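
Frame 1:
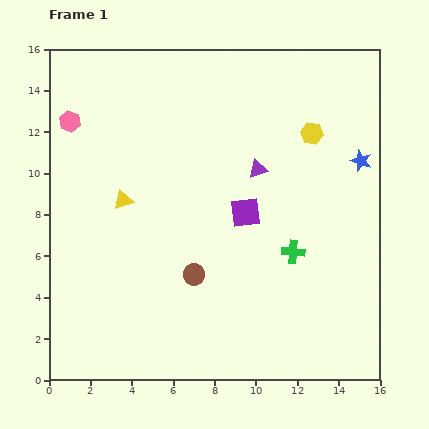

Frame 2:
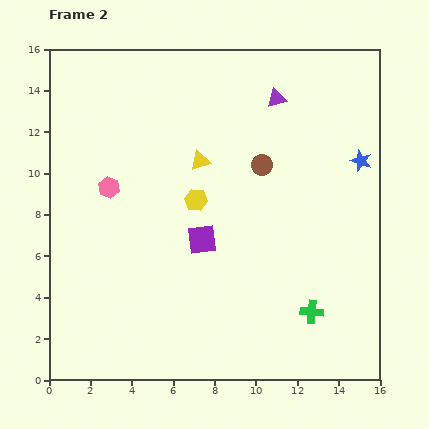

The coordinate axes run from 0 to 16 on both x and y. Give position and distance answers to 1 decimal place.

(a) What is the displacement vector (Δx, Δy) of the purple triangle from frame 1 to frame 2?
(0.9, 3.4)

The purple triangle was at (10.1, 10.2) in frame 1 and (11.0, 13.6) in frame 2.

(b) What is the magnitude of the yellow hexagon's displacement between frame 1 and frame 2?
6.4

The yellow hexagon moved from (12.7, 11.9) to (7.1, 8.7), a distance of √(5.6² + 3.2²) ≈ 6.4.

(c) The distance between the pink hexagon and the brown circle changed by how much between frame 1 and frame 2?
-2.0

Distance in frame 1: 9.5. Distance in frame 2: 7.5.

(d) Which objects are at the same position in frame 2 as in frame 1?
the blue star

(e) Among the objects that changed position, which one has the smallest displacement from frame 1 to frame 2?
the purple square

(moved 2.5)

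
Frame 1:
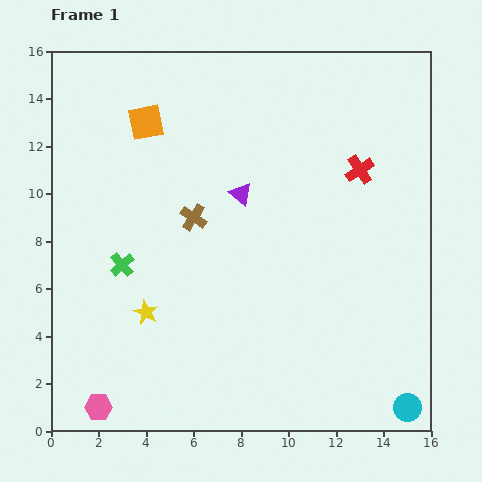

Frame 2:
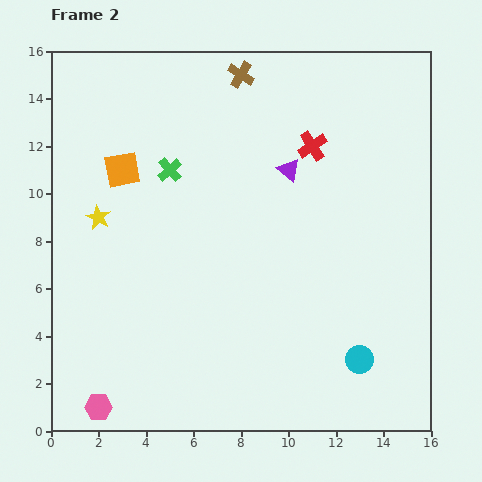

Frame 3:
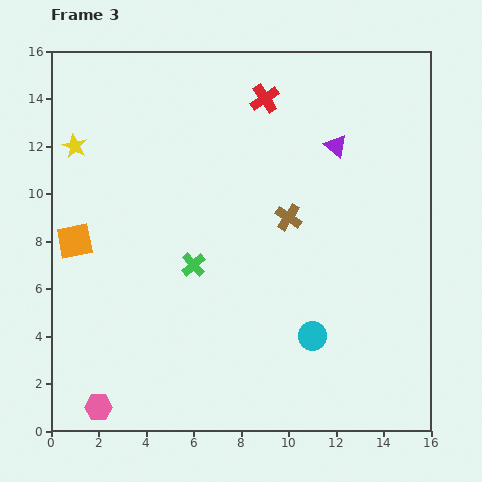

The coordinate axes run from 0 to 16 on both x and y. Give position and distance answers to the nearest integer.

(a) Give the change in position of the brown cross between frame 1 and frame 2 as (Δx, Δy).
(2, 6)

The brown cross was at (6, 9) in frame 1 and (8, 15) in frame 2.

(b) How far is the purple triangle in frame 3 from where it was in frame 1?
4

The purple triangle moved from (8, 10) to (12, 12), a distance of √(4² + 2²) ≈ 4.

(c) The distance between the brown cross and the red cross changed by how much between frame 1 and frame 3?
-2

Distance in frame 1: 7. Distance in frame 3: 5.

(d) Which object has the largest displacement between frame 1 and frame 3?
the yellow star

(moved 8; next 6)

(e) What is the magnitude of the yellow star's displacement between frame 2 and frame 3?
3

The yellow star moved from (2, 9) to (1, 12), a distance of √(1² + 3²) ≈ 3.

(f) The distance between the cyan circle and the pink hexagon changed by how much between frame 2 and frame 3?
-2

Distance in frame 2: 11. Distance in frame 3: 9.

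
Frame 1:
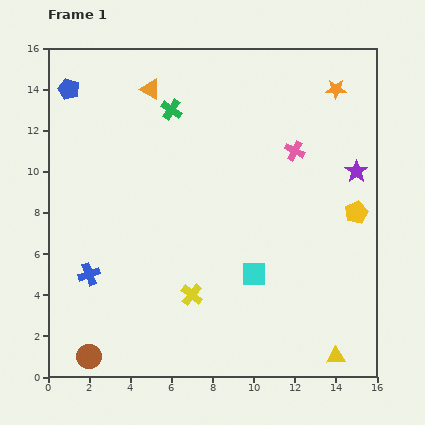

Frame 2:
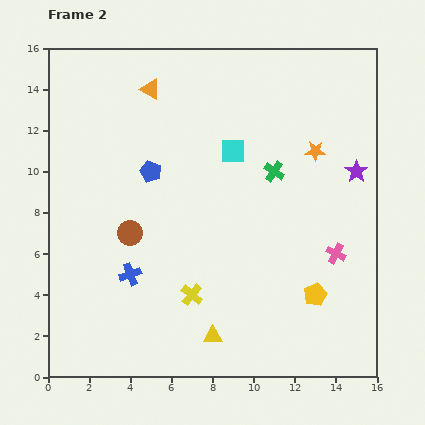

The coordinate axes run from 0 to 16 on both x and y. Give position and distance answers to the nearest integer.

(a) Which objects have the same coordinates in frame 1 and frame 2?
the orange triangle, the yellow cross, the purple star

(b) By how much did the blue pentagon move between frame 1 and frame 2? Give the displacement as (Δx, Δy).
(4, -4)

The blue pentagon was at (1, 14) in frame 1 and (5, 10) in frame 2.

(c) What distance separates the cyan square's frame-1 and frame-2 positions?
6

The cyan square moved from (10, 5) to (9, 11), a distance of √(1² + 6²) ≈ 6.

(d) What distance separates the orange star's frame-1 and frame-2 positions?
3

The orange star moved from (14, 14) to (13, 11), a distance of √(1² + 3²) ≈ 3.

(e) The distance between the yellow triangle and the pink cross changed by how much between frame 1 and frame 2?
-3

Distance in frame 1: 10. Distance in frame 2: 7.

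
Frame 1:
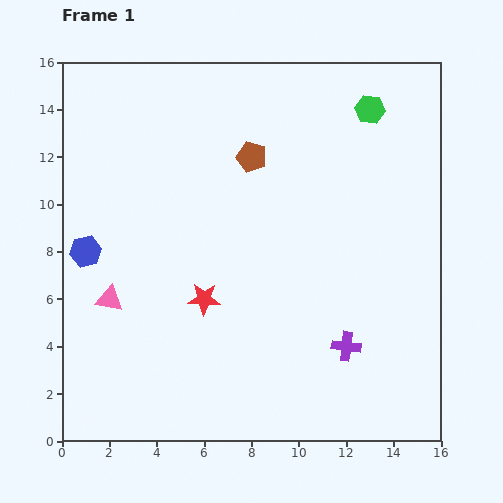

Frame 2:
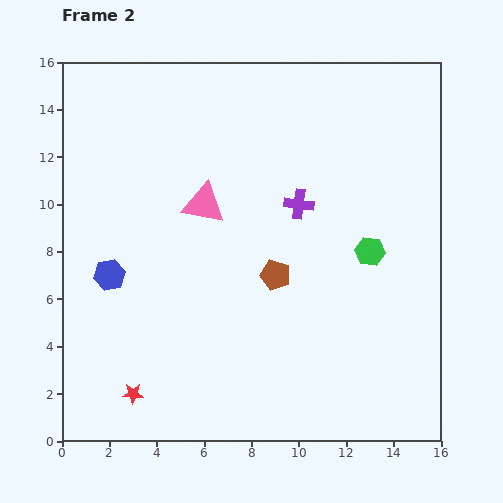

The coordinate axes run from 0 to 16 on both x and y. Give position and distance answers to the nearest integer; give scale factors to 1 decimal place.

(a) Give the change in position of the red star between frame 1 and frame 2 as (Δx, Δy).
(-3, -4)

The red star was at (6, 6) in frame 1 and (3, 2) in frame 2.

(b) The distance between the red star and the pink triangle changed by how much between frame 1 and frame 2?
+5

Distance in frame 1: 4. Distance in frame 2: 9.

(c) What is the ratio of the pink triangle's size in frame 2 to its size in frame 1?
1.6×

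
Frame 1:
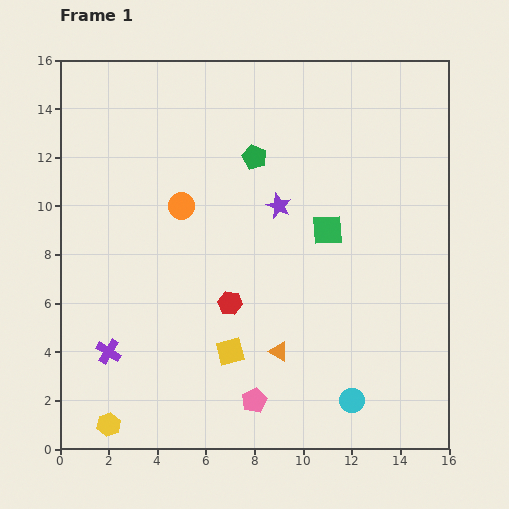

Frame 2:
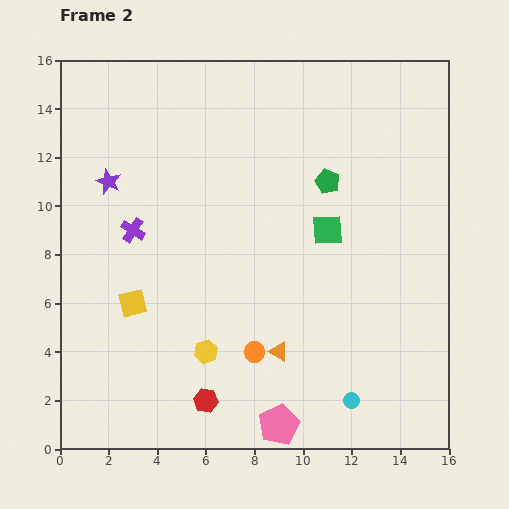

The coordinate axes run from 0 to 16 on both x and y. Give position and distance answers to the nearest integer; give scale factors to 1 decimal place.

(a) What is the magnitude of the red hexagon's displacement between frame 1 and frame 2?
4

The red hexagon moved from (7, 6) to (6, 2), a distance of √(1² + 4²) ≈ 4.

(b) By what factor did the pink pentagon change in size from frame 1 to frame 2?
1.6×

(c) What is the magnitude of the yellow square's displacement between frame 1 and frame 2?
4

The yellow square moved from (7, 4) to (3, 6), a distance of √(4² + 2²) ≈ 4.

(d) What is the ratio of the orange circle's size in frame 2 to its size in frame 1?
0.8×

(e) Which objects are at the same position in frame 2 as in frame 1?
the orange triangle, the green square, the cyan circle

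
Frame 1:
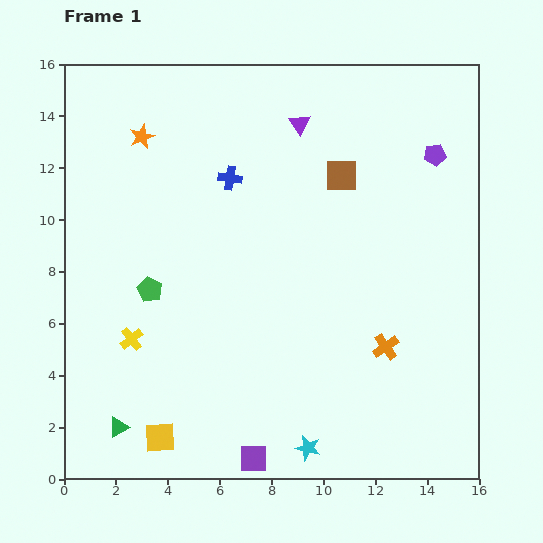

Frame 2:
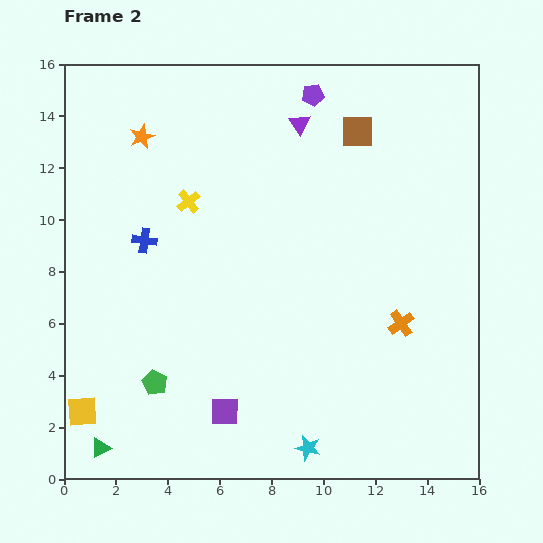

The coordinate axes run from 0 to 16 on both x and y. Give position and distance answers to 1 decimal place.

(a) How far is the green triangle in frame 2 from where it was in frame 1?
1.1

The green triangle moved from (2.1, 2.0) to (1.4, 1.2), a distance of √(0.7² + 0.8²) ≈ 1.1.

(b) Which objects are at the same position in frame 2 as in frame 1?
the orange star, the cyan star, the purple triangle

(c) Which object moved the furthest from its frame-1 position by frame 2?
the yellow cross

(moved 5.7; next 5.2)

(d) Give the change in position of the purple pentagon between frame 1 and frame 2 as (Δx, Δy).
(-4.7, 2.3)

The purple pentagon was at (14.3, 12.5) in frame 1 and (9.6, 14.8) in frame 2.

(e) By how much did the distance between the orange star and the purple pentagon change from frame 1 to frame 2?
-4.5

Distance in frame 1: 11.3. Distance in frame 2: 6.8.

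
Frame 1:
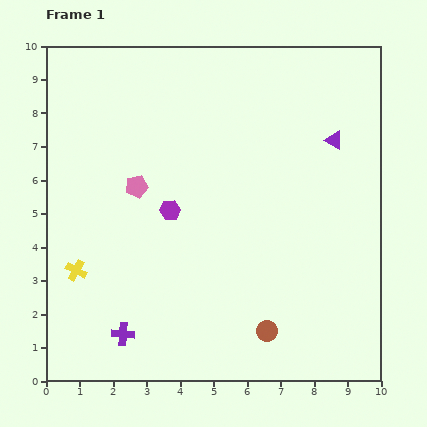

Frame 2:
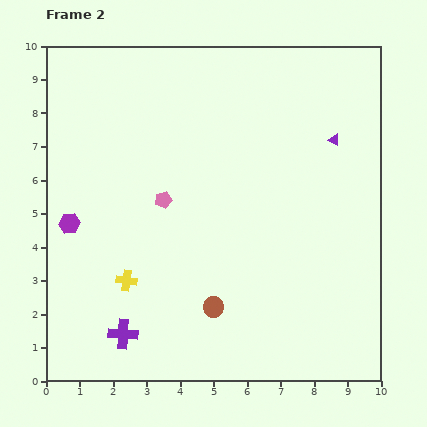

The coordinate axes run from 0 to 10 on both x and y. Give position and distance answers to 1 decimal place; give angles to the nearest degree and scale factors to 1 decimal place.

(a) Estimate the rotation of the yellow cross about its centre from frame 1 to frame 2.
21° counter-clockwise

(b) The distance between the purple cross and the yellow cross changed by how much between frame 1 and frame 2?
-0.8

Distance in frame 1: 2.4. Distance in frame 2: 1.6.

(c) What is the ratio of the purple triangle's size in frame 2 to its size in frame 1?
0.7×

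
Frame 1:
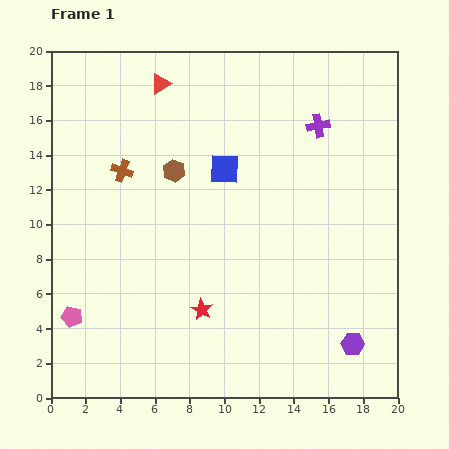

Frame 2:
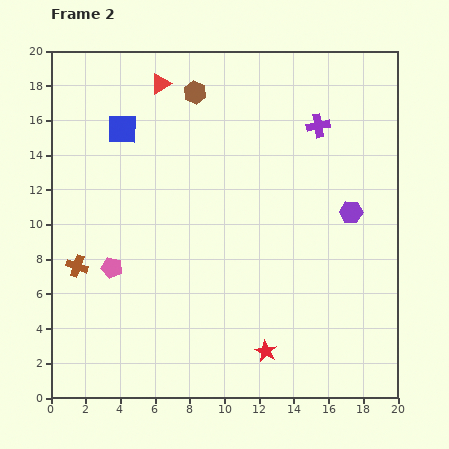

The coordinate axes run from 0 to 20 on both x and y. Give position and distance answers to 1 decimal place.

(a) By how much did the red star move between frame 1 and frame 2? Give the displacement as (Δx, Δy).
(3.7, -2.4)

The red star was at (8.7, 5.1) in frame 1 and (12.4, 2.7) in frame 2.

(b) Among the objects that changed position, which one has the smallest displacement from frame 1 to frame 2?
the pink pentagon

(moved 3.6)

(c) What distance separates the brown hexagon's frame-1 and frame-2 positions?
4.7

The brown hexagon moved from (7.1, 13.1) to (8.3, 17.6), a distance of √(1.2² + 4.5²) ≈ 4.7.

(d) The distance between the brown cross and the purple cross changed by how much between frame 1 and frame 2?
+4.5

Distance in frame 1: 11.6. Distance in frame 2: 16.1.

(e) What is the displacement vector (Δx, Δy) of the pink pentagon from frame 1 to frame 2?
(2.3, 2.8)

The pink pentagon was at (1.2, 4.7) in frame 1 and (3.5, 7.5) in frame 2.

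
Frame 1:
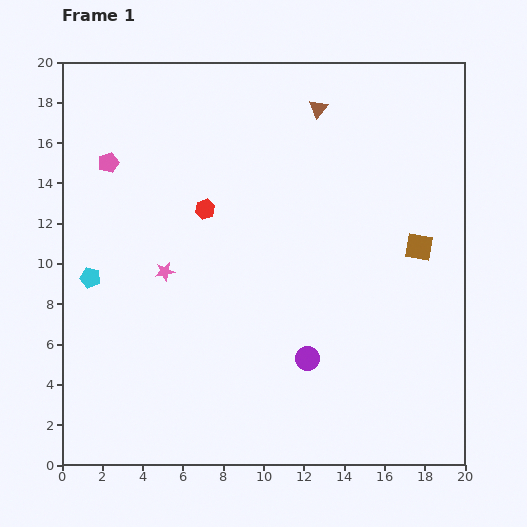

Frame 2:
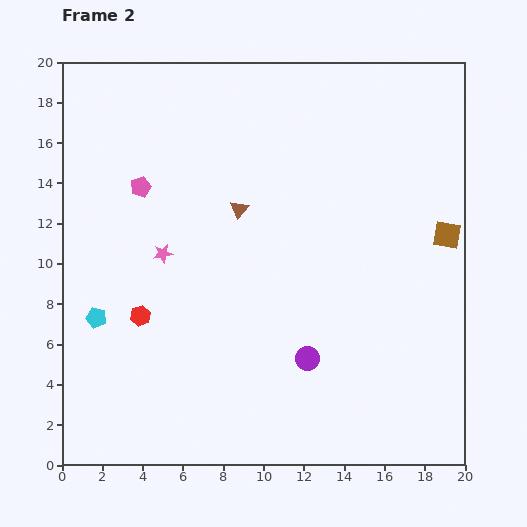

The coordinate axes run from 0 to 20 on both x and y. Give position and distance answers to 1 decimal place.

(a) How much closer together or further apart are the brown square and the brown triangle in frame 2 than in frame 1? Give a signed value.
+1.9

Distance in frame 1: 8.5. Distance in frame 2: 10.4.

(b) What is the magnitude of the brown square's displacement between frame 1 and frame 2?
1.5

The brown square moved from (17.7, 10.8) to (19.1, 11.4), a distance of √(1.4² + 0.6²) ≈ 1.5.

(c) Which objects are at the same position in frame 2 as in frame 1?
the purple circle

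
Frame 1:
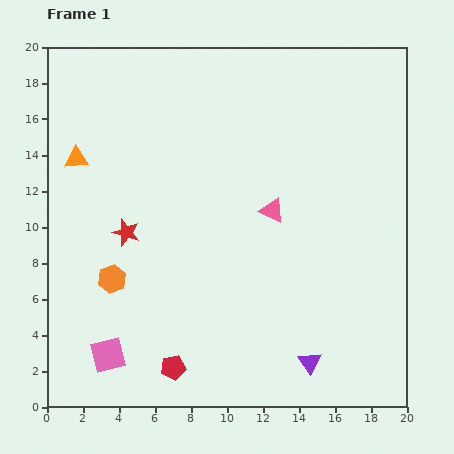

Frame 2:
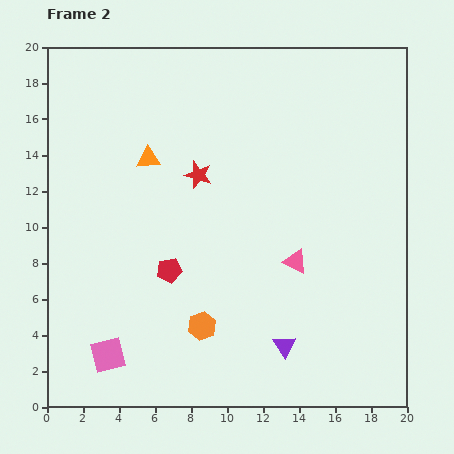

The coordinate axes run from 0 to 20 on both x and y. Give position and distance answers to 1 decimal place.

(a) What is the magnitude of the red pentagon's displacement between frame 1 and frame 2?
5.4

The red pentagon moved from (7.0, 2.2) to (6.8, 7.6), a distance of √(0.2² + 5.4²) ≈ 5.4.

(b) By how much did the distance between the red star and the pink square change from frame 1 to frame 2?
+4.3

Distance in frame 1: 6.9. Distance in frame 2: 11.2.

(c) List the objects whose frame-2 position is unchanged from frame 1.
the pink square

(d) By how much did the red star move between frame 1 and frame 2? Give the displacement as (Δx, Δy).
(4.0, 3.2)

The red star was at (4.4, 9.7) in frame 1 and (8.4, 12.9) in frame 2.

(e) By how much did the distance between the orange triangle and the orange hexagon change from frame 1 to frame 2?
+2.8

Distance in frame 1: 7.0. Distance in frame 2: 9.8.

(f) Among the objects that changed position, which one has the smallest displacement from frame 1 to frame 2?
the purple triangle

(moved 1.7)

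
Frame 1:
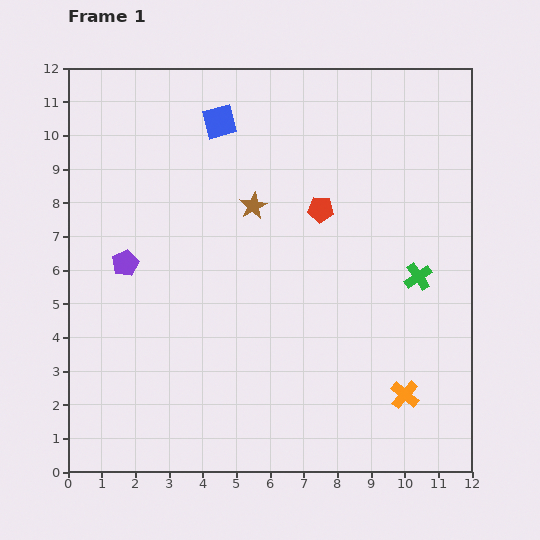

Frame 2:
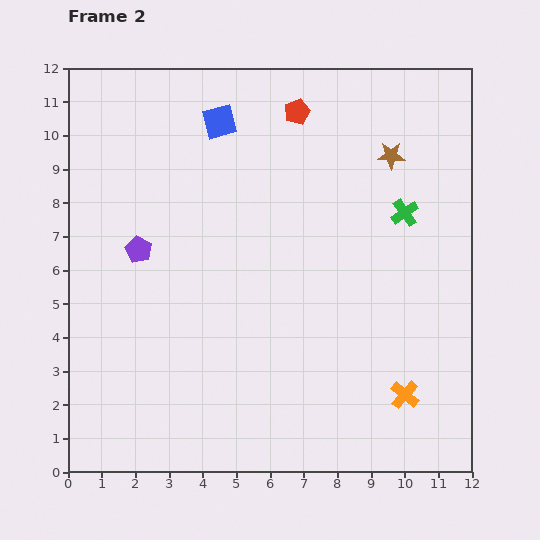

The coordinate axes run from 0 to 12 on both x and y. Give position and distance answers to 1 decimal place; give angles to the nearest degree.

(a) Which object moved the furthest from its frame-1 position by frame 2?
the brown star

(moved 4.4; next 3.0)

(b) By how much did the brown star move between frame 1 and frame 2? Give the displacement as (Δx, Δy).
(4.1, 1.5)

The brown star was at (5.5, 7.9) in frame 1 and (9.6, 9.4) in frame 2.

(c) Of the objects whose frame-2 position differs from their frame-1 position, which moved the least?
the purple pentagon

(moved 0.6)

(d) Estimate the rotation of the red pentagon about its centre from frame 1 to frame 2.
25° counter-clockwise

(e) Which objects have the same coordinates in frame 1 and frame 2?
the blue square, the orange cross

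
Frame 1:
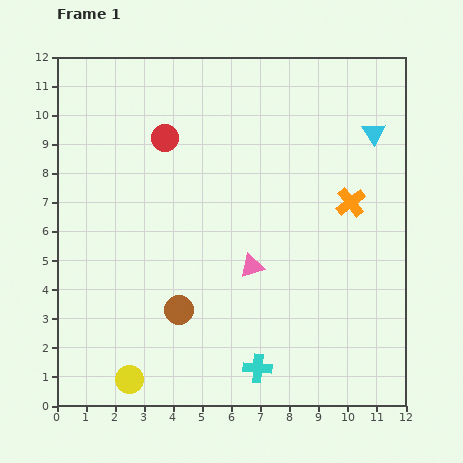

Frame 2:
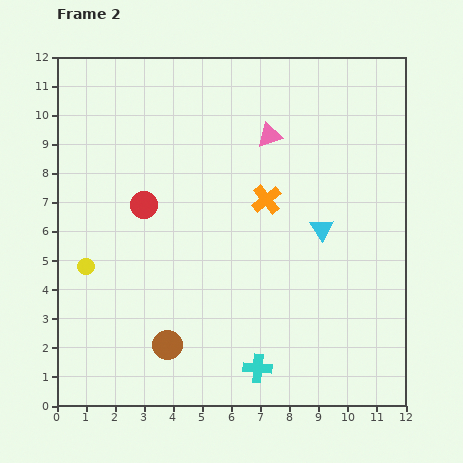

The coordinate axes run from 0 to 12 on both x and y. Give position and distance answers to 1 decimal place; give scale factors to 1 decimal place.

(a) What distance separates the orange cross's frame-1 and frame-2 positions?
2.9

The orange cross moved from (10.1, 7.0) to (7.2, 7.1), a distance of √(2.9² + 0.1²) ≈ 2.9.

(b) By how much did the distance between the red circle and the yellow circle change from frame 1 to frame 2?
-5.5

Distance in frame 1: 8.4. Distance in frame 2: 2.9.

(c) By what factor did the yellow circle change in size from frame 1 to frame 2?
0.6×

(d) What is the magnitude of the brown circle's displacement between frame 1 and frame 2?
1.3

The brown circle moved from (4.2, 3.3) to (3.8, 2.1), a distance of √(0.4² + 1.2²) ≈ 1.3.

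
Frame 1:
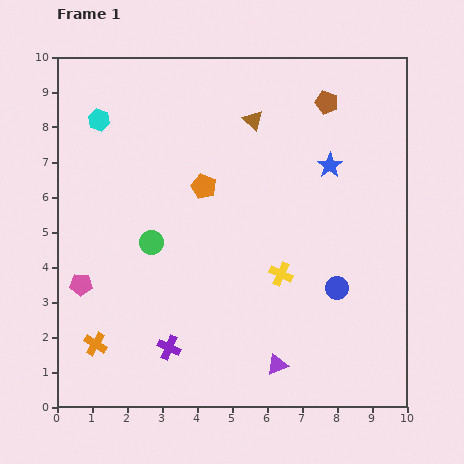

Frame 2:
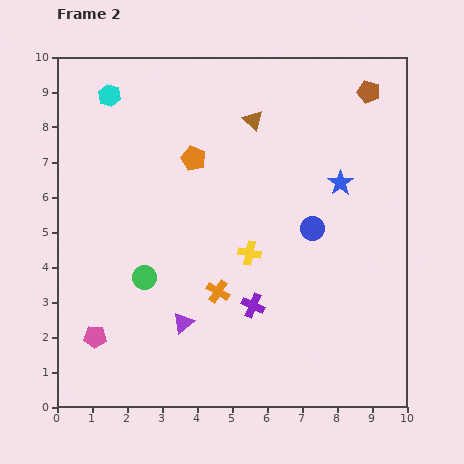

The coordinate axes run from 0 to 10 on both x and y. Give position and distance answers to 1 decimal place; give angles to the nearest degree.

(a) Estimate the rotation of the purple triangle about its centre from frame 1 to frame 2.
18° counter-clockwise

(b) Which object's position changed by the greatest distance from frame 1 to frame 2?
the orange cross

(moved 3.8; next 3.0)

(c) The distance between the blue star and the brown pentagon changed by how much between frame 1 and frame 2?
+0.9

Distance in frame 1: 1.8. Distance in frame 2: 2.7.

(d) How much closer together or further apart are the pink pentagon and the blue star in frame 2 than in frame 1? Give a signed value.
+0.4

Distance in frame 1: 7.9. Distance in frame 2: 8.3.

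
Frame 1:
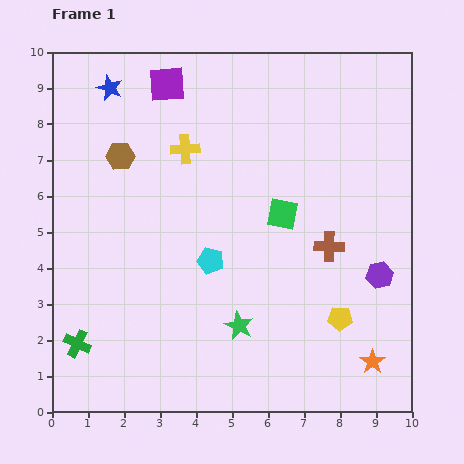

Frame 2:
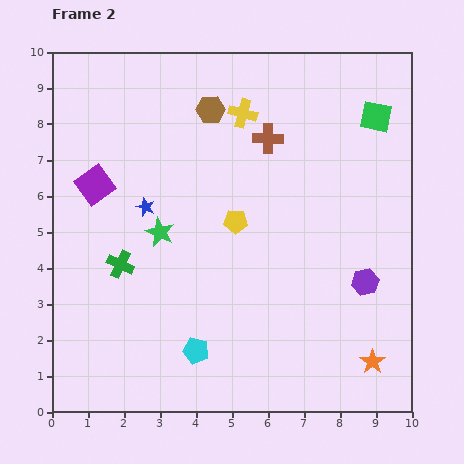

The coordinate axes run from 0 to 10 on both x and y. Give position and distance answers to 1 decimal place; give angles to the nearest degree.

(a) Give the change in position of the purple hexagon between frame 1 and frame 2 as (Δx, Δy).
(-0.4, -0.2)

The purple hexagon was at (9.1, 3.8) in frame 1 and (8.7, 3.6) in frame 2.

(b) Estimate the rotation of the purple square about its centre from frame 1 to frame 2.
31° counter-clockwise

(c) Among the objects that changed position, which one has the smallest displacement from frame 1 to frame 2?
the purple hexagon

(moved 0.4)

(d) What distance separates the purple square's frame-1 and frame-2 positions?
3.4

The purple square moved from (3.2, 9.1) to (1.2, 6.3), a distance of √(2.0² + 2.8²) ≈ 3.4.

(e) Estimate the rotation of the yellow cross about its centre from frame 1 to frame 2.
19° clockwise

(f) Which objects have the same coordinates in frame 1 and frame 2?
the orange star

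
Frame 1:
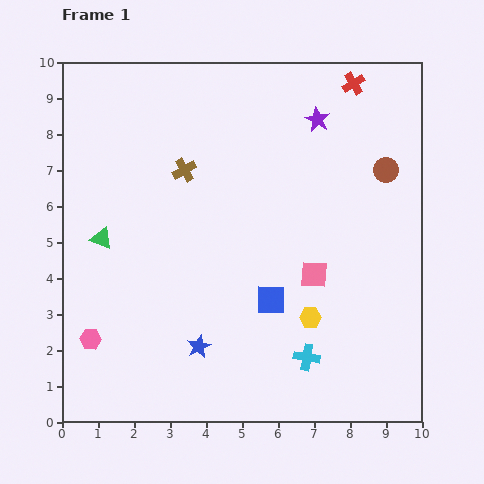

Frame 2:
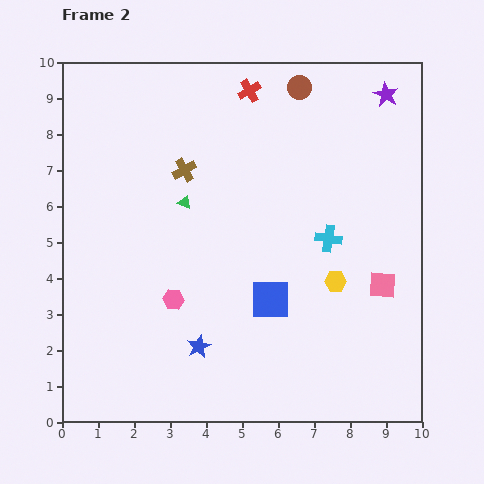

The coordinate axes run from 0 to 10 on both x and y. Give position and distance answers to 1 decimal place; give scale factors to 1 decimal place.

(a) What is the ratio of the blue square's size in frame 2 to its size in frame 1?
1.4×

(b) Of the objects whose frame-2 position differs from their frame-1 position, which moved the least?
the yellow hexagon

(moved 1.2)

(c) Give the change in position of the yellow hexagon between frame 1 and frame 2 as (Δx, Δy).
(0.7, 1.0)

The yellow hexagon was at (6.9, 2.9) in frame 1 and (7.6, 3.9) in frame 2.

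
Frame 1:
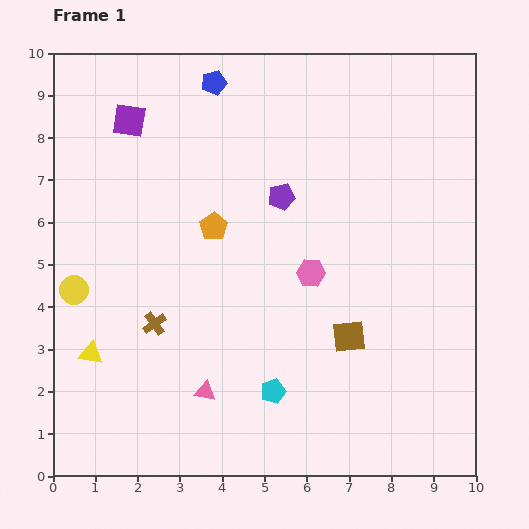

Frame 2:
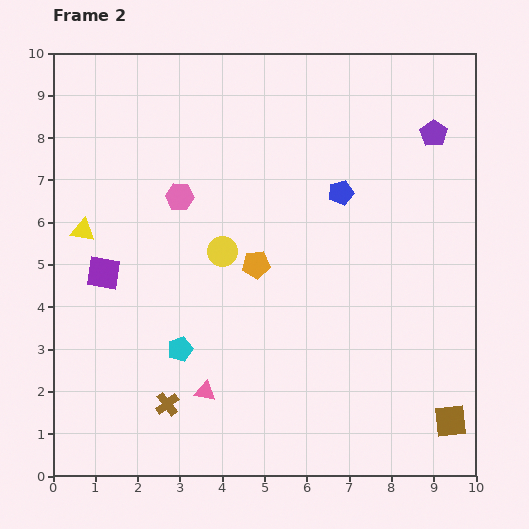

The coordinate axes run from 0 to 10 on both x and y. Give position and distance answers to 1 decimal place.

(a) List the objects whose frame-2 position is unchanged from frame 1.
the pink triangle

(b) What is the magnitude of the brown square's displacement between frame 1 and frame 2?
3.1

The brown square moved from (7.0, 3.3) to (9.4, 1.3), a distance of √(2.4² + 2.0²) ≈ 3.1.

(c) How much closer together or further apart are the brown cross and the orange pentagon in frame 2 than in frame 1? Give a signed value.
+1.2

Distance in frame 1: 2.7. Distance in frame 2: 3.9.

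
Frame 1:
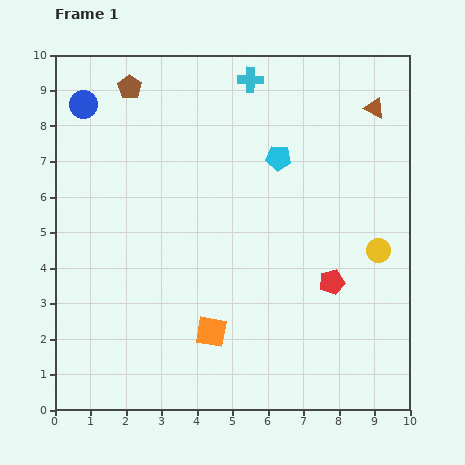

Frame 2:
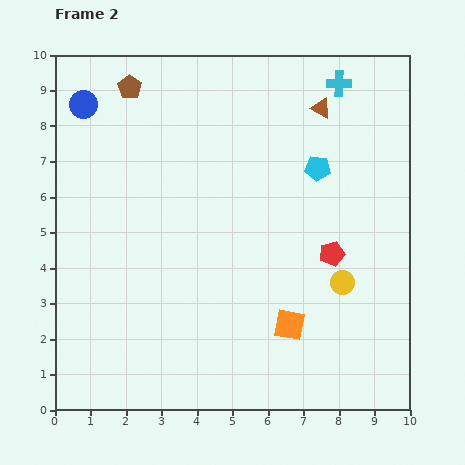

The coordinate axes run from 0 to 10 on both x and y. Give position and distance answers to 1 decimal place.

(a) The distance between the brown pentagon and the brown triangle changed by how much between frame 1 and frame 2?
-1.5

Distance in frame 1: 6.9. Distance in frame 2: 5.4.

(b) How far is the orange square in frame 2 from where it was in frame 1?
2.2

The orange square moved from (4.4, 2.2) to (6.6, 2.4), a distance of √(2.2² + 0.2²) ≈ 2.2.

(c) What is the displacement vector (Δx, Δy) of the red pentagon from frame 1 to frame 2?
(0.0, 0.8)

The red pentagon was at (7.8, 3.6) in frame 1 and (7.8, 4.4) in frame 2.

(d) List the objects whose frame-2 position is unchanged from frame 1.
the brown pentagon, the blue circle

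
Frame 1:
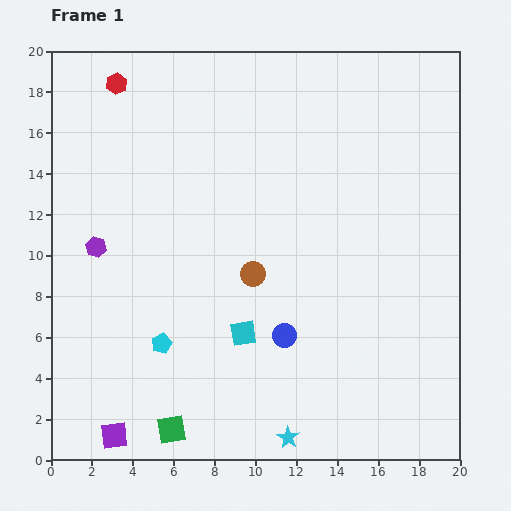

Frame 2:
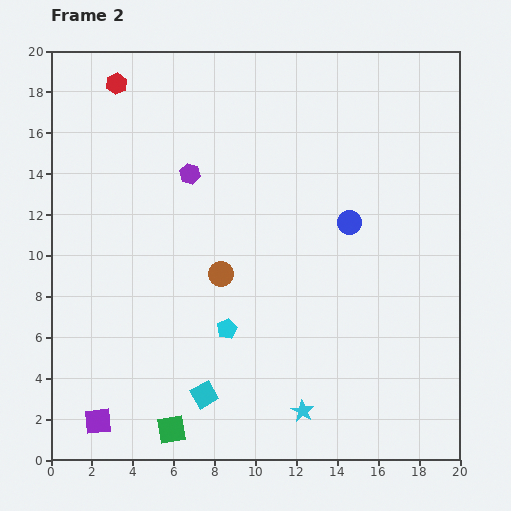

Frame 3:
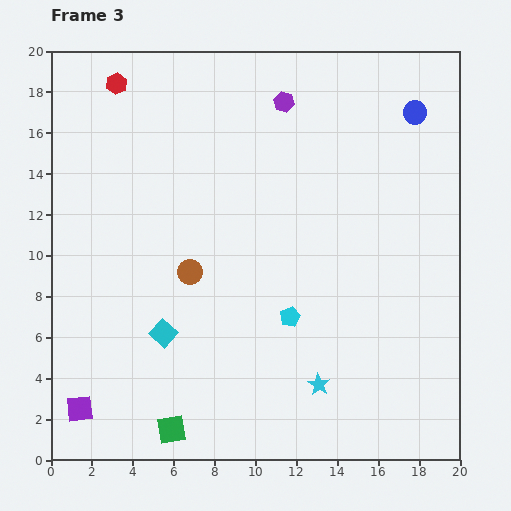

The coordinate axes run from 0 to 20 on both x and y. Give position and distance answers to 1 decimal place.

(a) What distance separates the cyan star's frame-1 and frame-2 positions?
1.5

The cyan star moved from (11.6, 1.1) to (12.3, 2.4), a distance of √(0.7² + 1.3²) ≈ 1.5.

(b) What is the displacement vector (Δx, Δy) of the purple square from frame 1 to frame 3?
(-1.7, 1.3)

The purple square was at (3.1, 1.2) in frame 1 and (1.4, 2.5) in frame 3.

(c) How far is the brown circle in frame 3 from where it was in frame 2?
1.5

The brown circle moved from (8.3, 9.1) to (6.8, 9.2), a distance of √(1.5² + 0.1²) ≈ 1.5.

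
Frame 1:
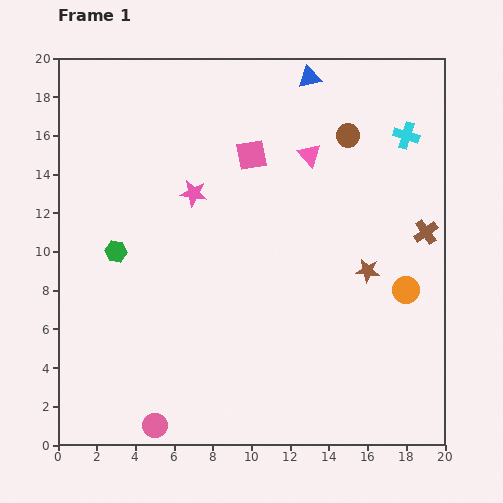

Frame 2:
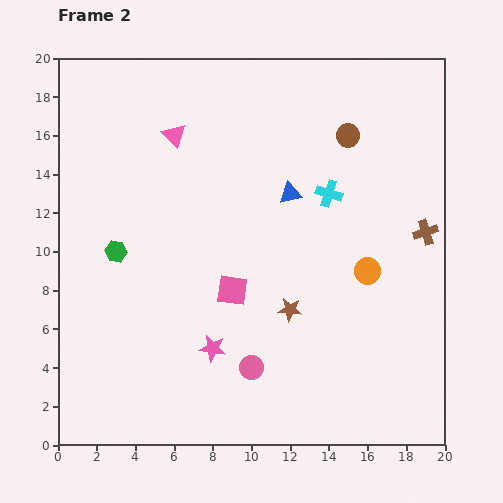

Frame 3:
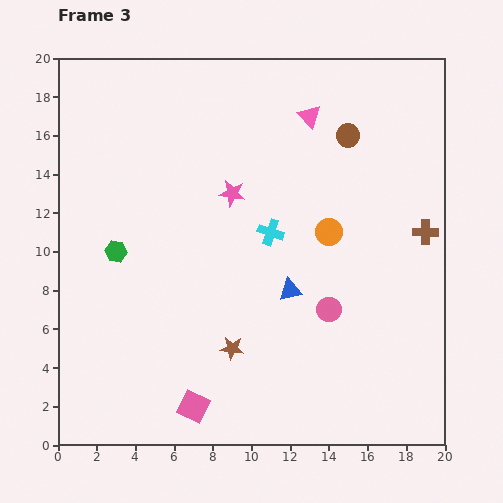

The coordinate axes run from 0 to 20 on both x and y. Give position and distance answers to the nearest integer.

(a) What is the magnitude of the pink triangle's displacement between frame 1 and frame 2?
7

The pink triangle moved from (13, 15) to (6, 16), a distance of √(7² + 1²) ≈ 7.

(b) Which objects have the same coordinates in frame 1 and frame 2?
the brown cross, the brown circle, the green hexagon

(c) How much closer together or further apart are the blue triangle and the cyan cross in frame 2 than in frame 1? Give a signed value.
-4

Distance in frame 1: 6. Distance in frame 2: 2.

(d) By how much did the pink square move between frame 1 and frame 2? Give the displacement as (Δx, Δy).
(-1, -7)

The pink square was at (10, 15) in frame 1 and (9, 8) in frame 2.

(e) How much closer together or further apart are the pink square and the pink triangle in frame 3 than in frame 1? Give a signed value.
+13

Distance in frame 1: 3. Distance in frame 3: 16.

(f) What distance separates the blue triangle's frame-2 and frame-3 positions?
5

The blue triangle moved from (12, 13) to (12, 8), a distance of √(0² + 5²) ≈ 5.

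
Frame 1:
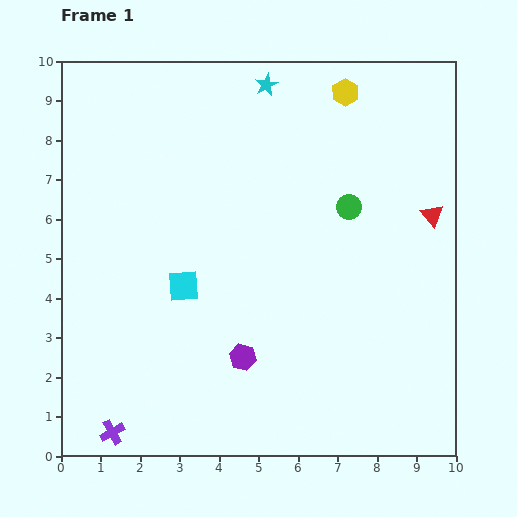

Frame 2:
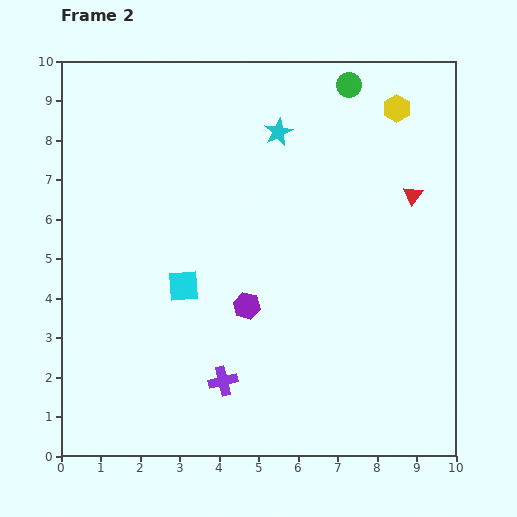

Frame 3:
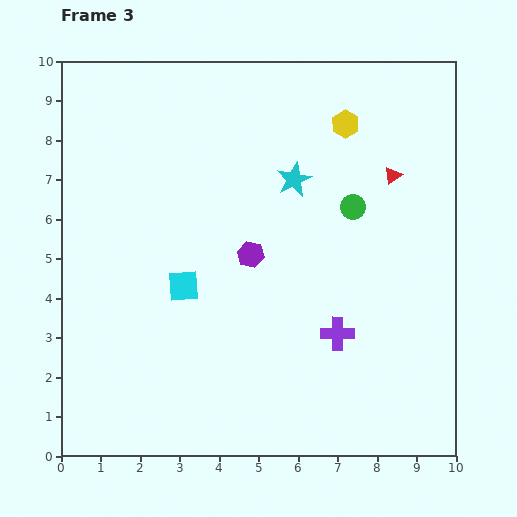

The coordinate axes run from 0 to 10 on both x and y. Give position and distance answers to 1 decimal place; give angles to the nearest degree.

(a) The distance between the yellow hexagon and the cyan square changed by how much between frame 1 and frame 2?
+0.6

Distance in frame 1: 6.4. Distance in frame 2: 7.0.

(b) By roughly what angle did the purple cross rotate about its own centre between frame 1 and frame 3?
30° clockwise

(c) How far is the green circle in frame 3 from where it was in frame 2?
3.1

The green circle moved from (7.3, 9.4) to (7.4, 6.3), a distance of √(0.1² + 3.1²) ≈ 3.1.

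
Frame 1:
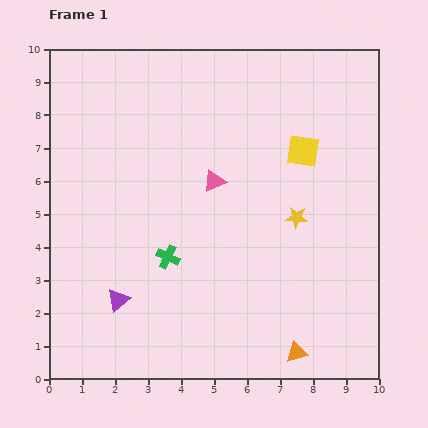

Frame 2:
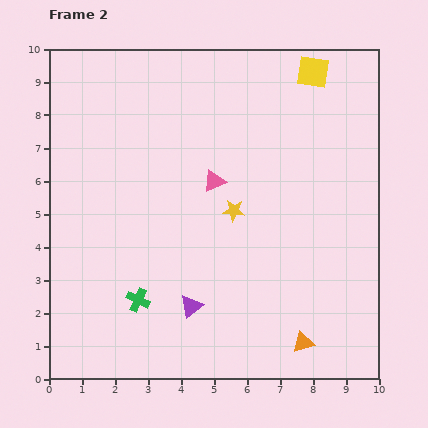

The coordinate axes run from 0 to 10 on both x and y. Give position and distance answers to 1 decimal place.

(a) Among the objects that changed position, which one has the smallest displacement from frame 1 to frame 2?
the orange triangle

(moved 0.4)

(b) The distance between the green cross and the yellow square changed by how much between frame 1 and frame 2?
+3.5

Distance in frame 1: 5.2. Distance in frame 2: 8.7.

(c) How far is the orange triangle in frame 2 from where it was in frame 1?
0.4

The orange triangle moved from (7.5, 0.8) to (7.7, 1.1), a distance of √(0.2² + 0.3²) ≈ 0.4.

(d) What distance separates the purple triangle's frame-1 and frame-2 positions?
2.2

The purple triangle moved from (2.1, 2.4) to (4.3, 2.2), a distance of √(2.2² + 0.2²) ≈ 2.2.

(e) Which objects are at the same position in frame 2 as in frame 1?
the pink triangle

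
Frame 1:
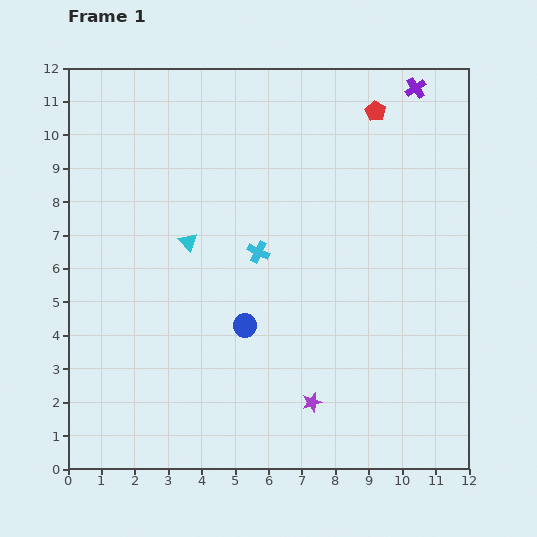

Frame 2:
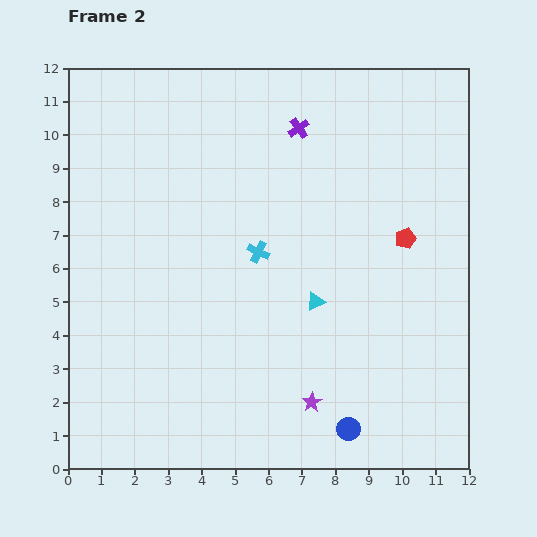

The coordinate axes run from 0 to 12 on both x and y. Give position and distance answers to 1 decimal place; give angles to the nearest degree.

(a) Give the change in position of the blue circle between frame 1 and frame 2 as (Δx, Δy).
(3.1, -3.1)

The blue circle was at (5.3, 4.3) in frame 1 and (8.4, 1.2) in frame 2.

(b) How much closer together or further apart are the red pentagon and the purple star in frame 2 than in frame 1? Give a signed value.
-3.3

Distance in frame 1: 8.9. Distance in frame 2: 5.6.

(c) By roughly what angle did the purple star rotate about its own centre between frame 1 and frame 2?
16° counter-clockwise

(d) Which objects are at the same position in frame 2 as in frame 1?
the cyan cross, the purple star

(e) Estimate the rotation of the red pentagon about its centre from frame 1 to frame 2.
23° clockwise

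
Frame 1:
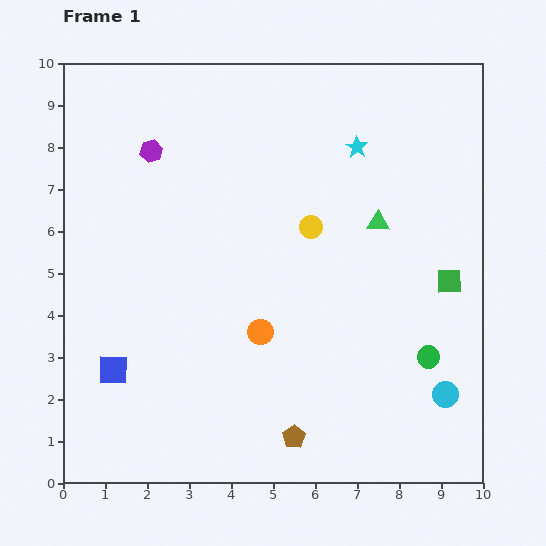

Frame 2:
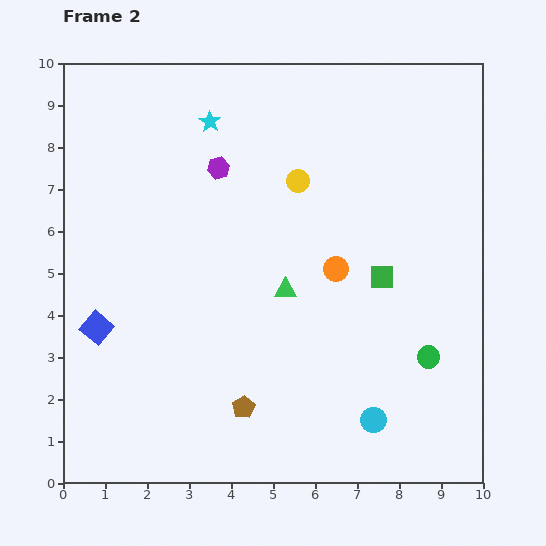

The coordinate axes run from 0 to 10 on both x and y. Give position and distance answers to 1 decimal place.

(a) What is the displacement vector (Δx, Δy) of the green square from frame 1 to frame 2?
(-1.6, 0.1)

The green square was at (9.2, 4.8) in frame 1 and (7.6, 4.9) in frame 2.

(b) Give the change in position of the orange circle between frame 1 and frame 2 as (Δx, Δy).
(1.8, 1.5)

The orange circle was at (4.7, 3.6) in frame 1 and (6.5, 5.1) in frame 2.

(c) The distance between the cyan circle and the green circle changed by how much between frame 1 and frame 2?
+1.0

Distance in frame 1: 1.0. Distance in frame 2: 2.0.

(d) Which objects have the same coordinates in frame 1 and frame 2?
the green circle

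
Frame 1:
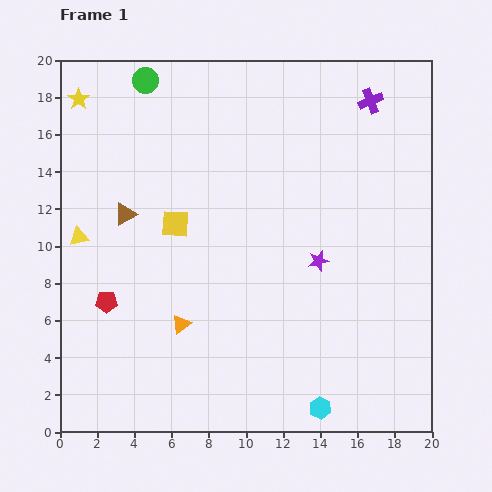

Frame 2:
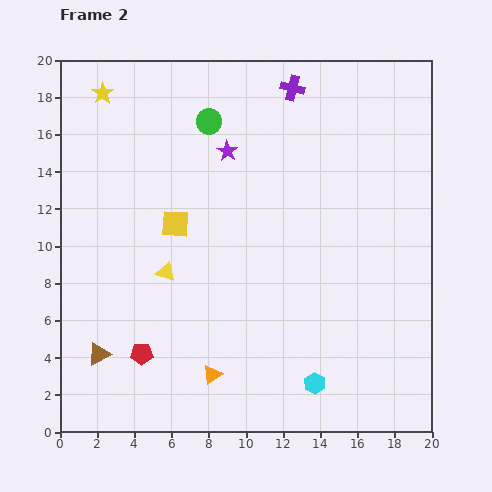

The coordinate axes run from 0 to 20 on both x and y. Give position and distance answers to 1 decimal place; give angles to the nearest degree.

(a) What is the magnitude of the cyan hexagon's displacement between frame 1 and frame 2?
1.3

The cyan hexagon moved from (14.0, 1.3) to (13.7, 2.6), a distance of √(0.3² + 1.3²) ≈ 1.3.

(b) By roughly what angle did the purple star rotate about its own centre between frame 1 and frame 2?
26° counter-clockwise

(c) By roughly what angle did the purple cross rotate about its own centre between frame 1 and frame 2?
36° clockwise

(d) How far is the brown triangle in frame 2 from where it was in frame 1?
7.6

The brown triangle moved from (3.5, 11.7) to (2.1, 4.2), a distance of √(1.4² + 7.5²) ≈ 7.6.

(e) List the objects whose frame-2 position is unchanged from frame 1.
the yellow square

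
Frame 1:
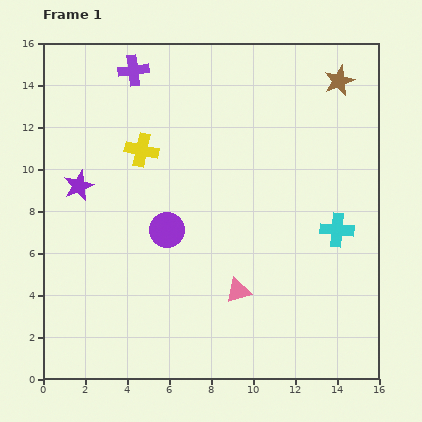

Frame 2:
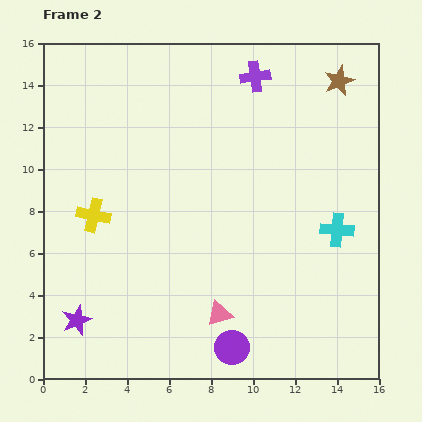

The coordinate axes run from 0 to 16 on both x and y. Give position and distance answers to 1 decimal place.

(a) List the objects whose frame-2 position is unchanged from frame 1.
the brown star, the cyan cross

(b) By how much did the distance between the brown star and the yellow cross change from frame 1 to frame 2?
+3.3

Distance in frame 1: 10.0. Distance in frame 2: 13.3.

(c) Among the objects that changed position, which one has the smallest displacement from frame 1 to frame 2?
the pink triangle

(moved 1.4)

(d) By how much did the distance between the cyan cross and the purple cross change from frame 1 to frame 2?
-4.0

Distance in frame 1: 12.3. Distance in frame 2: 8.3.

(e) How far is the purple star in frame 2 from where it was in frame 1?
6.4

The purple star moved from (1.7, 9.2) to (1.6, 2.8), a distance of √(0.1² + 6.4²) ≈ 6.4.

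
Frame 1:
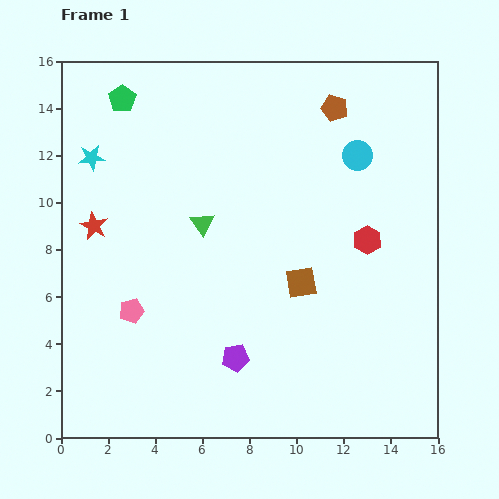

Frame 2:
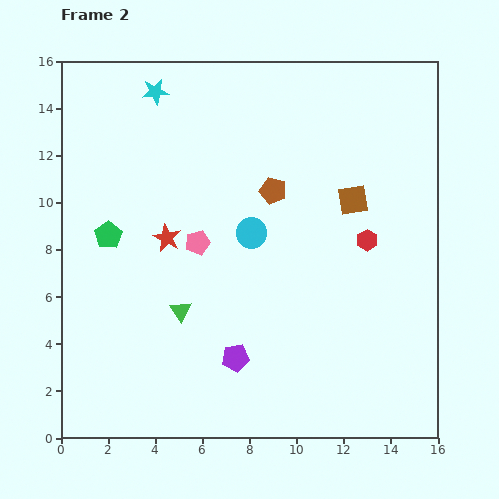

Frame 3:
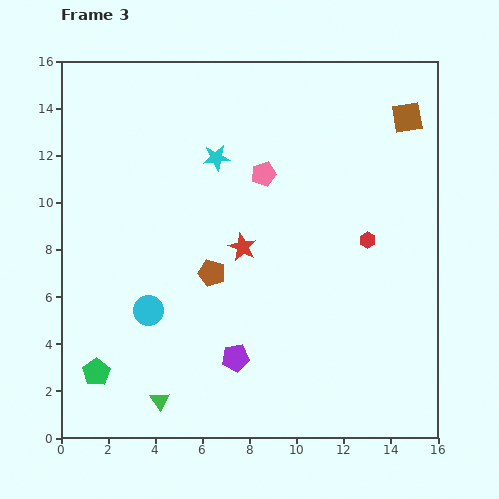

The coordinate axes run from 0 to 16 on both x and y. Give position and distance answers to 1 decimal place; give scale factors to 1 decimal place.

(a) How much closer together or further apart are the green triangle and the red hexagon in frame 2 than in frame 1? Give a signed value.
+1.5

Distance in frame 1: 7.0. Distance in frame 2: 8.5.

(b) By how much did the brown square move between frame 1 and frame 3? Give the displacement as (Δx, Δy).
(4.5, 7.0)

The brown square was at (10.2, 6.6) in frame 1 and (14.7, 13.6) in frame 3.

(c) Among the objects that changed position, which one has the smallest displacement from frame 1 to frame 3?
the cyan star

(moved 5.3)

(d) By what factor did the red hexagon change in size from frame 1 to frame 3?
0.6×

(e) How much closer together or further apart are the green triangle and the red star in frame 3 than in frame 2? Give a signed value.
+4.2

Distance in frame 2: 3.2. Distance in frame 3: 7.4.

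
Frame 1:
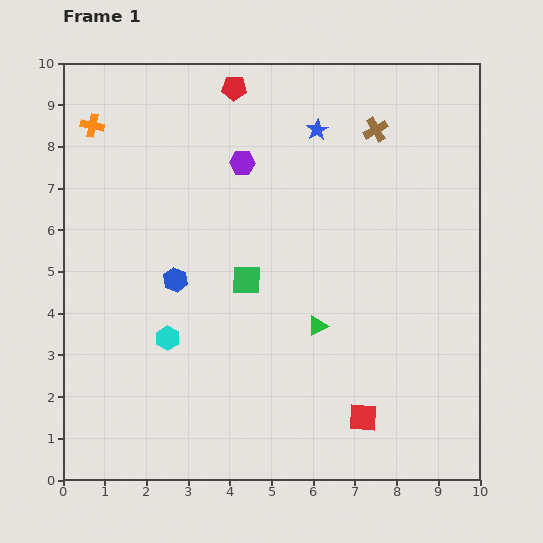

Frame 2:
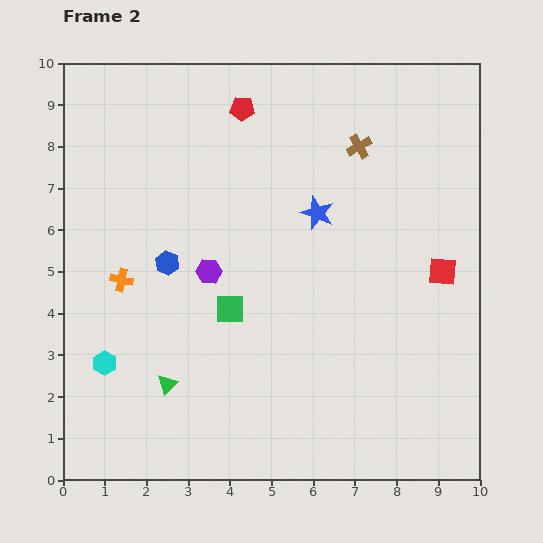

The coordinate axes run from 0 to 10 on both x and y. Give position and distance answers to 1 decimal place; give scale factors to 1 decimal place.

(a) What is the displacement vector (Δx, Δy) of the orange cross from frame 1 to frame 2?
(0.7, -3.7)

The orange cross was at (0.7, 8.5) in frame 1 and (1.4, 4.8) in frame 2.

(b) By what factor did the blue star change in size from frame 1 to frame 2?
1.5×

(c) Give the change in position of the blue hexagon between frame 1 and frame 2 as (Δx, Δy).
(-0.2, 0.4)

The blue hexagon was at (2.7, 4.8) in frame 1 and (2.5, 5.2) in frame 2.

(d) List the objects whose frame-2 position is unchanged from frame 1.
none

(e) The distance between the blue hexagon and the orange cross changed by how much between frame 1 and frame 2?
-3.0

Distance in frame 1: 4.2. Distance in frame 2: 1.2.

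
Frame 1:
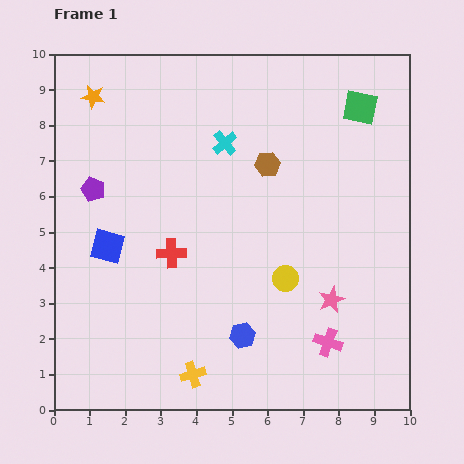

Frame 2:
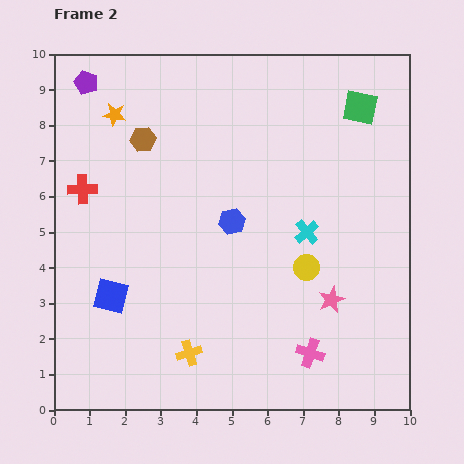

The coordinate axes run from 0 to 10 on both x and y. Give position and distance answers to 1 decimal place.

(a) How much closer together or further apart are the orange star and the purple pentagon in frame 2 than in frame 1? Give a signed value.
-1.4

Distance in frame 1: 2.6. Distance in frame 2: 1.2.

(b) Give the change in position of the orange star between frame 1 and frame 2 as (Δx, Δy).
(0.6, -0.5)

The orange star was at (1.1, 8.8) in frame 1 and (1.7, 8.3) in frame 2.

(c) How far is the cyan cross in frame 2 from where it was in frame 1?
3.4

The cyan cross moved from (4.8, 7.5) to (7.1, 5.0), a distance of √(2.3² + 2.5²) ≈ 3.4.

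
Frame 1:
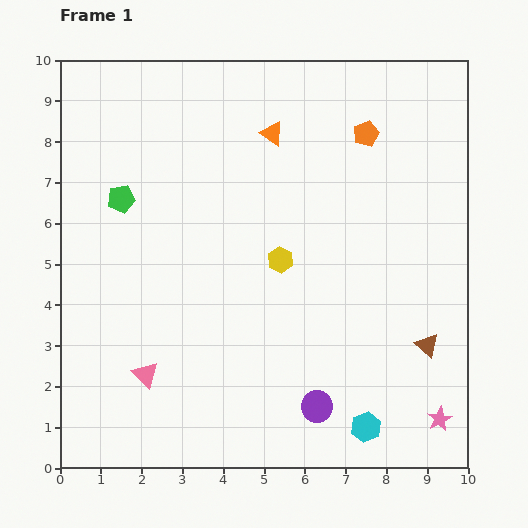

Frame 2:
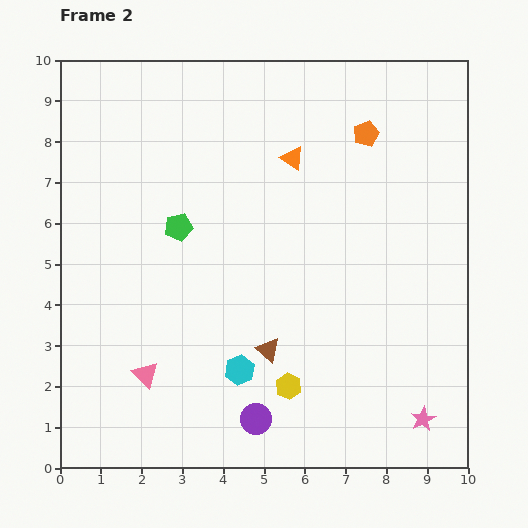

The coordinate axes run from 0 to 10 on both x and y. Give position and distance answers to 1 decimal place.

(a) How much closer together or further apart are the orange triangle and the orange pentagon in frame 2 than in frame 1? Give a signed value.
-0.4

Distance in frame 1: 2.3. Distance in frame 2: 1.9.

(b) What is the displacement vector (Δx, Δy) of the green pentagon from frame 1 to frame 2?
(1.4, -0.7)

The green pentagon was at (1.5, 6.6) in frame 1 and (2.9, 5.9) in frame 2.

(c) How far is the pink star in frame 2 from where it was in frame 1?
0.4

The pink star moved from (9.3, 1.2) to (8.9, 1.2), a distance of √(0.4² + 0.0²) ≈ 0.4.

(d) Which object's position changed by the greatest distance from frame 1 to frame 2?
the brown triangle

(moved 3.9; next 3.4)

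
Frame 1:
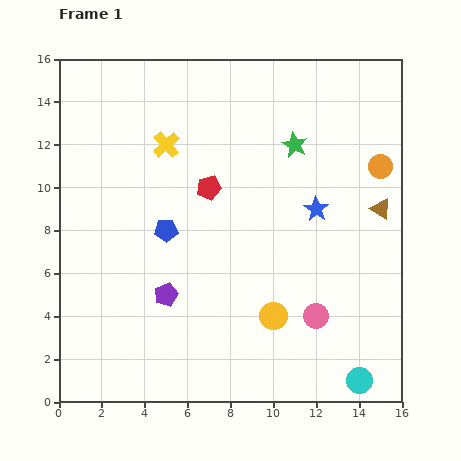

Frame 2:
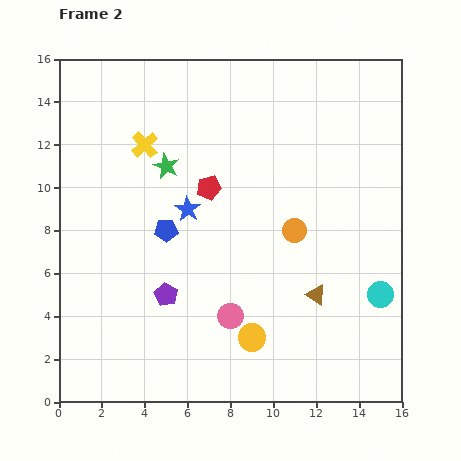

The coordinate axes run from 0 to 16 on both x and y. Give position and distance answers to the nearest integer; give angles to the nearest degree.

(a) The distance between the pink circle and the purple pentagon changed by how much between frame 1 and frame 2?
-4

Distance in frame 1: 7. Distance in frame 2: 3.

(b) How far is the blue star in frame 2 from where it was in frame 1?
6

The blue star moved from (12, 9) to (6, 9), a distance of √(6² + 0²) ≈ 6.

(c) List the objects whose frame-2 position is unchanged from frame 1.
the red pentagon, the purple pentagon, the blue pentagon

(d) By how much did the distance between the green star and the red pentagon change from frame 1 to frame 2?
-2

Distance in frame 1: 4. Distance in frame 2: 2.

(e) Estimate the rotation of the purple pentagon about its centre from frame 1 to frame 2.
22° counter-clockwise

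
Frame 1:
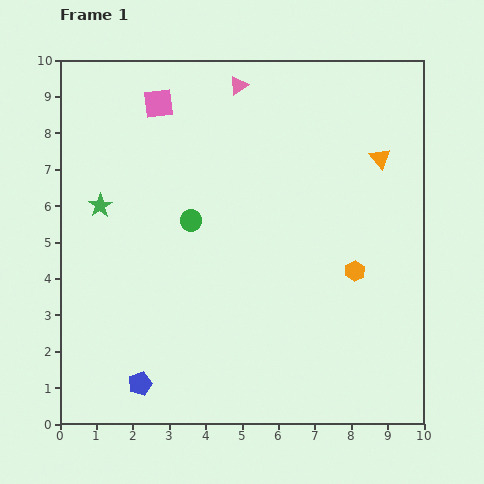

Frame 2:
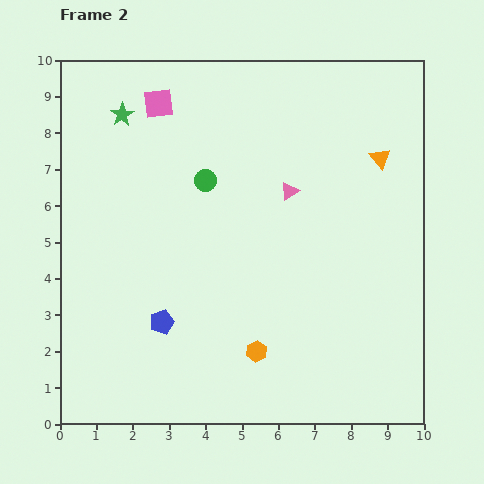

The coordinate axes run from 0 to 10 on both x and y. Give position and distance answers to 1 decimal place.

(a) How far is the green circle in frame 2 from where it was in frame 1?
1.2

The green circle moved from (3.6, 5.6) to (4.0, 6.7), a distance of √(0.4² + 1.1²) ≈ 1.2.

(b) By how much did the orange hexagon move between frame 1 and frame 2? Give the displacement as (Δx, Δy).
(-2.7, -2.2)

The orange hexagon was at (8.1, 4.2) in frame 1 and (5.4, 2.0) in frame 2.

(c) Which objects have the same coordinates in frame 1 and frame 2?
the pink square, the orange triangle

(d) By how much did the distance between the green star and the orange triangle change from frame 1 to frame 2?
-0.6

Distance in frame 1: 7.8. Distance in frame 2: 7.2.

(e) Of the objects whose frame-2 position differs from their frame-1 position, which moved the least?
the green circle

(moved 1.2)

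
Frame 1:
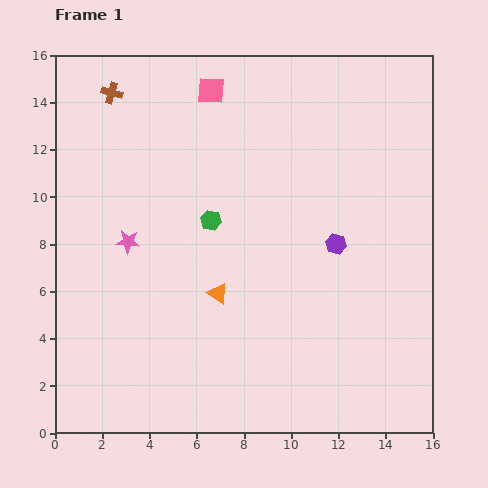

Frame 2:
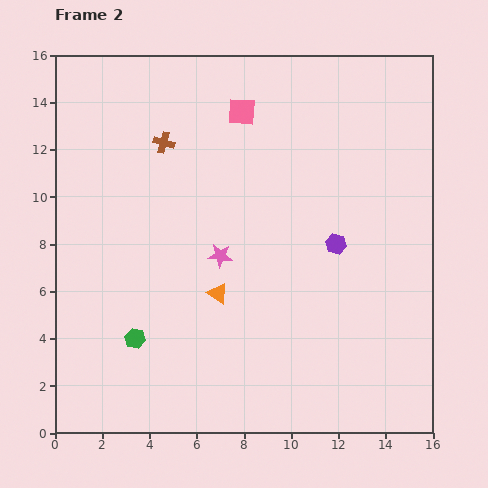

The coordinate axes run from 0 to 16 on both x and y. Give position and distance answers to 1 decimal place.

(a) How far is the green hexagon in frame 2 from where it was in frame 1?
5.9

The green hexagon moved from (6.6, 9.0) to (3.4, 4.0), a distance of √(3.2² + 5.0²) ≈ 5.9.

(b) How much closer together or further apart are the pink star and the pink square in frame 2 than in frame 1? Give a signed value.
-1.1

Distance in frame 1: 7.3. Distance in frame 2: 6.2.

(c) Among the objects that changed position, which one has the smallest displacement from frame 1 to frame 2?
the pink square

(moved 1.6)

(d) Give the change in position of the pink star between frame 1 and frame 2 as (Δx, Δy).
(3.9, -0.6)

The pink star was at (3.1, 8.1) in frame 1 and (7.0, 7.5) in frame 2.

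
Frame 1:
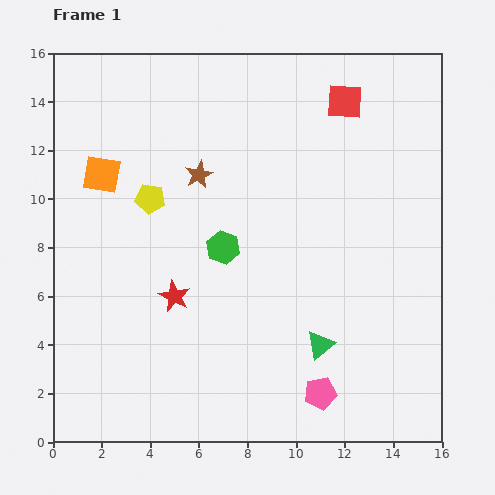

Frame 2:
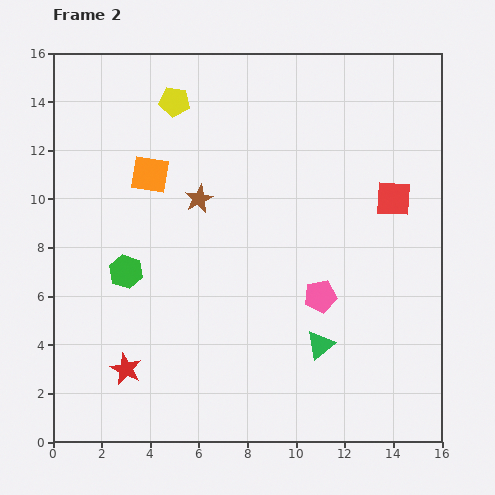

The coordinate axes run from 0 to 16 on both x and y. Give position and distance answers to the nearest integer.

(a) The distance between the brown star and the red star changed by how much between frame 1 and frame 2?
+3

Distance in frame 1: 5. Distance in frame 2: 8.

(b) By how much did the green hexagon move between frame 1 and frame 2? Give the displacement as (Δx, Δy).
(-4, -1)

The green hexagon was at (7, 8) in frame 1 and (3, 7) in frame 2.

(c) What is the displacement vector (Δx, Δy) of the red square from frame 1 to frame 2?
(2, -4)

The red square was at (12, 14) in frame 1 and (14, 10) in frame 2.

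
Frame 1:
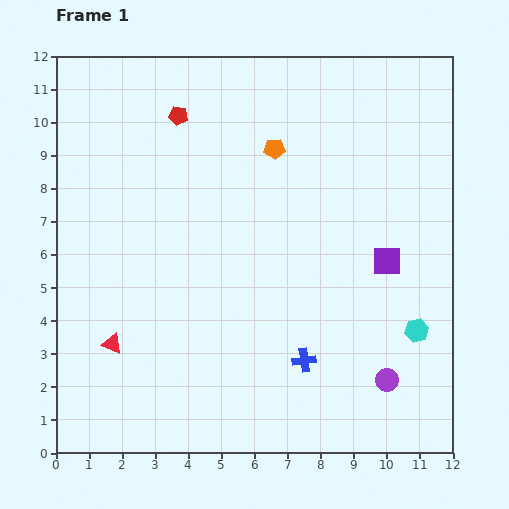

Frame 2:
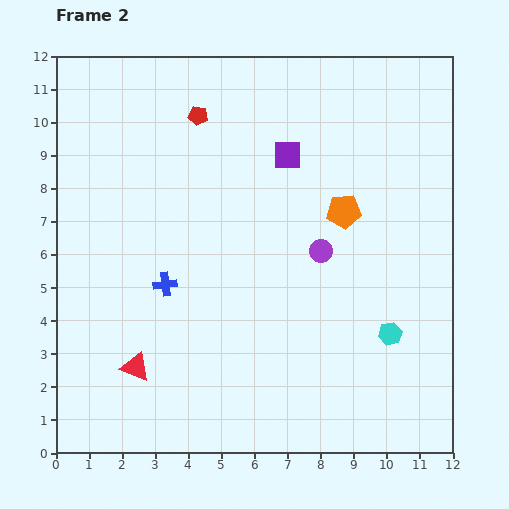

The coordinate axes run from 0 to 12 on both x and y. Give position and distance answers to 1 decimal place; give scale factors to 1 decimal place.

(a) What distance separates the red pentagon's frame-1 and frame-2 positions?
0.6

The red pentagon moved from (3.7, 10.2) to (4.3, 10.2), a distance of √(0.6² + 0.0²) ≈ 0.6.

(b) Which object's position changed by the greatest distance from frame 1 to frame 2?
the blue cross

(moved 4.8; next 4.4)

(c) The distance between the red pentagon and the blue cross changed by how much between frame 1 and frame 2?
-3.1

Distance in frame 1: 8.3. Distance in frame 2: 5.2.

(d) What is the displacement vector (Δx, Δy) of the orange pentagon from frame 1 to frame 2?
(2.1, -1.9)

The orange pentagon was at (6.6, 9.2) in frame 1 and (8.7, 7.3) in frame 2.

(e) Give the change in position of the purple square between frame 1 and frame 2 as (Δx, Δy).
(-3.0, 3.2)

The purple square was at (10.0, 5.8) in frame 1 and (7.0, 9.0) in frame 2.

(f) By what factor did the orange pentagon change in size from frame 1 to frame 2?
1.6×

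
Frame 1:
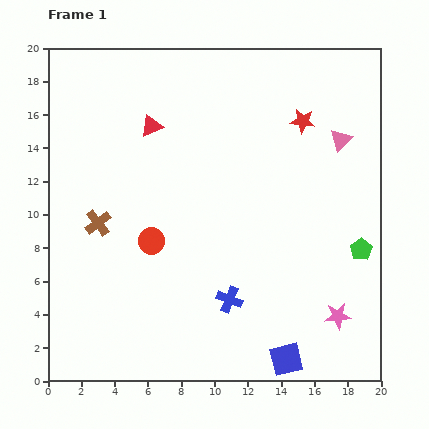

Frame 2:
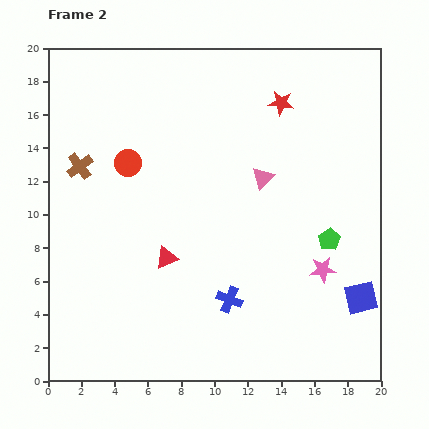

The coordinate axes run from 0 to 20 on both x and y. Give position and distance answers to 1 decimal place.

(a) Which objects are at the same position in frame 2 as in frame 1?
the blue cross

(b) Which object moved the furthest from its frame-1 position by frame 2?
the red triangle

(moved 8.0; next 5.8)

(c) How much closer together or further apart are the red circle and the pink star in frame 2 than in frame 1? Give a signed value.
+1.2

Distance in frame 1: 12.1. Distance in frame 2: 13.3.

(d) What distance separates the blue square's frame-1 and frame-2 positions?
5.8

The blue square moved from (14.3, 1.3) to (18.8, 5.0), a distance of √(4.5² + 3.7²) ≈ 5.8.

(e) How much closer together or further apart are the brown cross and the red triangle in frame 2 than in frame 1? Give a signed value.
+1.0

Distance in frame 1: 6.6. Distance in frame 2: 7.6.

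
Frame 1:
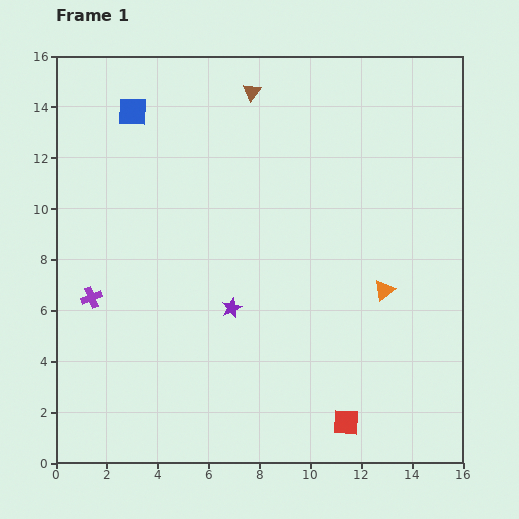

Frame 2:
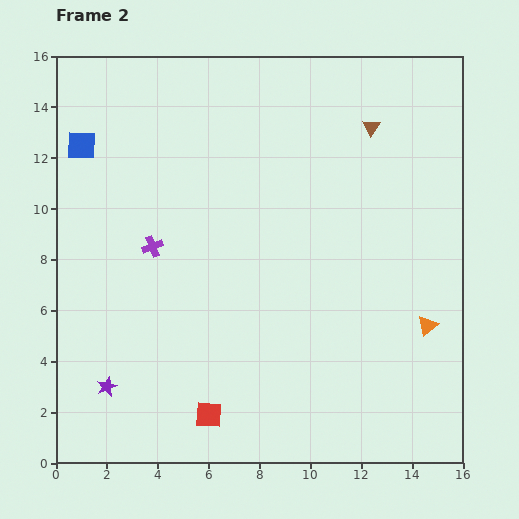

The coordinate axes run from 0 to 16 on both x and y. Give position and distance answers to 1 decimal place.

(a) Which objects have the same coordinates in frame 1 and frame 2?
none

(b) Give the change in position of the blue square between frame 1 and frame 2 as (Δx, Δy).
(-2.0, -1.3)

The blue square was at (3.0, 13.8) in frame 1 and (1.0, 12.5) in frame 2.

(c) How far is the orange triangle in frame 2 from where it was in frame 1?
2.2

The orange triangle moved from (12.9, 6.8) to (14.6, 5.4), a distance of √(1.7² + 1.4²) ≈ 2.2.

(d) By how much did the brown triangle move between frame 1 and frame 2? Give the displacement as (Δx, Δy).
(4.7, -1.4)

The brown triangle was at (7.7, 14.6) in frame 1 and (12.4, 13.2) in frame 2.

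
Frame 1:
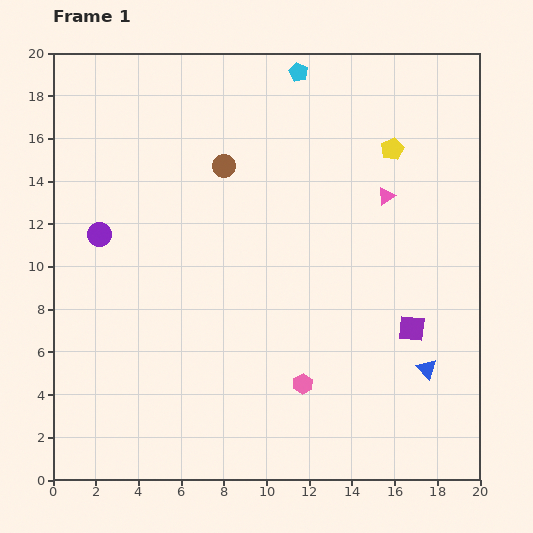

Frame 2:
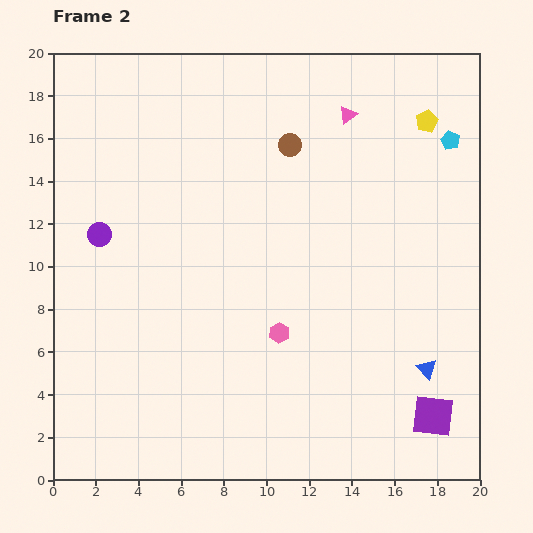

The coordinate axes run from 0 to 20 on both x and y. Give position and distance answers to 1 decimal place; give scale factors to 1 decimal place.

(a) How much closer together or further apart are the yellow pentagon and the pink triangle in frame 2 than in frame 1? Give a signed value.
+1.5

Distance in frame 1: 2.2. Distance in frame 2: 3.7.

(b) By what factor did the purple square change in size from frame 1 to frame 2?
1.6×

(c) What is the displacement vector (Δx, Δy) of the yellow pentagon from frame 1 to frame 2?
(1.6, 1.3)

The yellow pentagon was at (15.9, 15.5) in frame 1 and (17.5, 16.8) in frame 2.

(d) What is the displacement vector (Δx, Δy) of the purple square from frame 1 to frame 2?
(1.0, -4.1)

The purple square was at (16.8, 7.1) in frame 1 and (17.8, 3.0) in frame 2.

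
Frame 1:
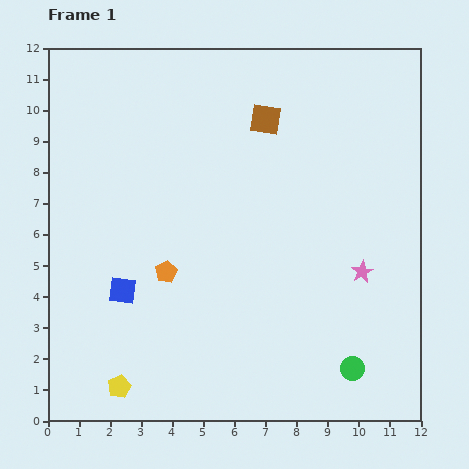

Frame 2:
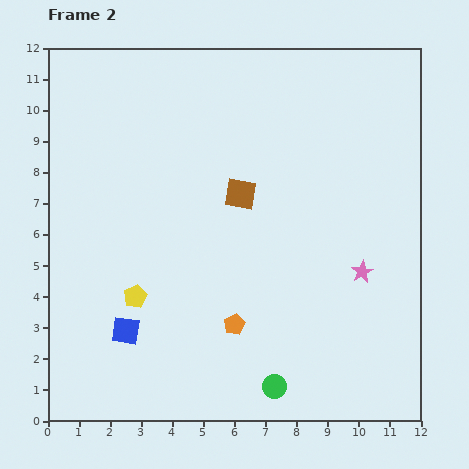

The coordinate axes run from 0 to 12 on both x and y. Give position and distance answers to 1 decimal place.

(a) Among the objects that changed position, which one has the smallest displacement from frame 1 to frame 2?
the blue square

(moved 1.3)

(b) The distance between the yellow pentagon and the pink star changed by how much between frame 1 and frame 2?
-1.3

Distance in frame 1: 8.6. Distance in frame 2: 7.3.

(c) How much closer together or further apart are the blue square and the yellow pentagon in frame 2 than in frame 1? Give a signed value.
-2.0

Distance in frame 1: 3.1. Distance in frame 2: 1.1.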